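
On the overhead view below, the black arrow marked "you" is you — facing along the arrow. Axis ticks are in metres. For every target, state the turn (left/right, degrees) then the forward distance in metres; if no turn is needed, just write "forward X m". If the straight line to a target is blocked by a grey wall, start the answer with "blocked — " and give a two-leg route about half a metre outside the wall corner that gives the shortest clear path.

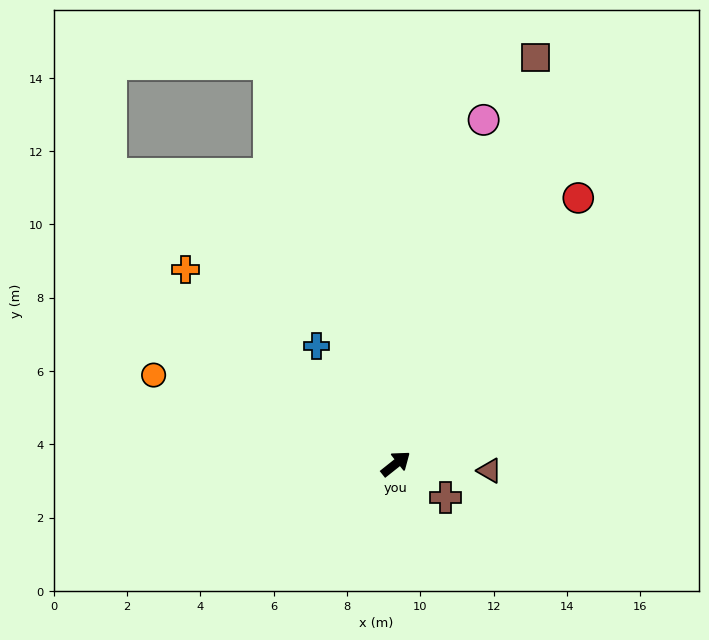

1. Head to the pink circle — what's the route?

turn left 37°, forward 9.7 m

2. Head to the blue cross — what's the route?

turn left 85°, forward 3.9 m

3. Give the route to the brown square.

turn left 33°, forward 11.7 m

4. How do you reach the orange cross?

turn left 99°, forward 7.8 m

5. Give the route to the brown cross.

turn right 73°, forward 1.6 m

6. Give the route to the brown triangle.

turn right 43°, forward 2.6 m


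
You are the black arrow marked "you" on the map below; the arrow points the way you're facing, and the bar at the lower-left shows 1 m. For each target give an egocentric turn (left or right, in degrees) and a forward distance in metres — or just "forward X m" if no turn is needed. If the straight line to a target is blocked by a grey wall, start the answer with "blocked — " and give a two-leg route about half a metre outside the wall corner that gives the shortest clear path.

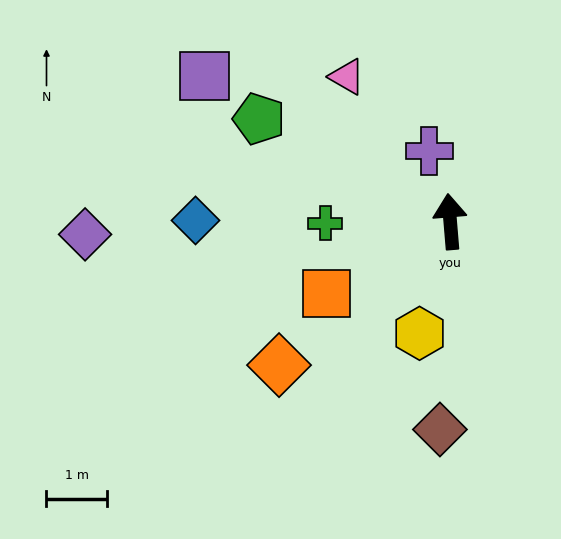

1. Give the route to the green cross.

turn left 86°, forward 2.1 m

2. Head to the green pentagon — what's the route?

turn left 57°, forward 3.6 m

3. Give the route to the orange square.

turn left 115°, forward 2.4 m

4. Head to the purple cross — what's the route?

turn left 12°, forward 1.2 m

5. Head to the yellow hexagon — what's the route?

turn left 160°, forward 1.9 m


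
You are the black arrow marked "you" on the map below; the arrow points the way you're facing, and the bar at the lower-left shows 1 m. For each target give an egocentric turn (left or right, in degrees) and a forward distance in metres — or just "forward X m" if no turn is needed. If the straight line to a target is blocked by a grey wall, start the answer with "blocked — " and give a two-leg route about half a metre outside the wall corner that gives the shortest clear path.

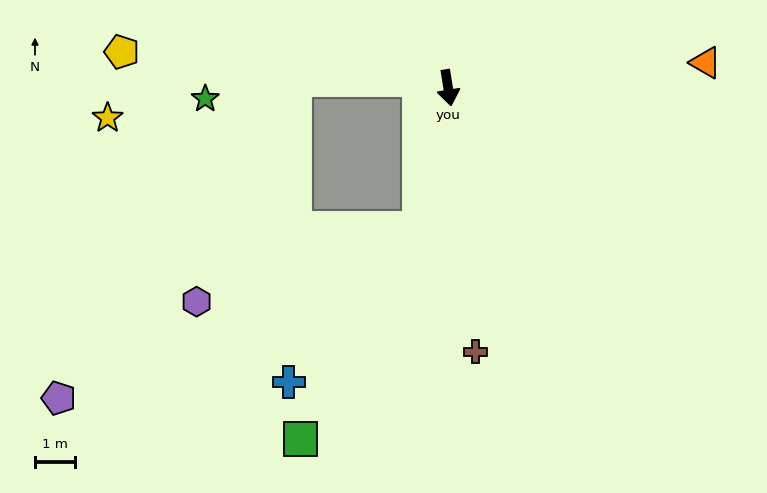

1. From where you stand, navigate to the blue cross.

blocked — turn right 21°, forward 3.6 m, then turn right 28°, forward 5.0 m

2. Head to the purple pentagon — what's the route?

blocked — turn right 21°, forward 3.6 m, then turn right 53°, forward 9.9 m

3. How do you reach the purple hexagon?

blocked — turn right 21°, forward 3.6 m, then turn right 60°, forward 5.8 m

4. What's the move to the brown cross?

turn right 3°, forward 6.6 m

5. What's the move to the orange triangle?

turn left 86°, forward 6.4 m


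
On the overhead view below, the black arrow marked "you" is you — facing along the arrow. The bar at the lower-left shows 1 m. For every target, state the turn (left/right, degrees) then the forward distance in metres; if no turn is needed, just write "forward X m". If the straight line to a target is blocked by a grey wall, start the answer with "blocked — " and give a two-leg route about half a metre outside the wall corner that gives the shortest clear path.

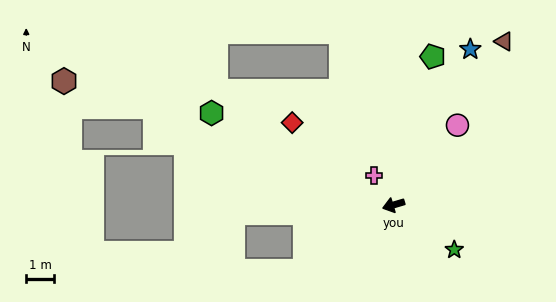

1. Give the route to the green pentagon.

turn right 121°, forward 5.5 m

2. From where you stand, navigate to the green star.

turn left 127°, forward 2.7 m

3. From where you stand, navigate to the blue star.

turn right 133°, forward 6.2 m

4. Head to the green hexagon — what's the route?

turn right 43°, forward 7.3 m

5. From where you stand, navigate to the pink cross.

turn right 73°, forward 1.3 m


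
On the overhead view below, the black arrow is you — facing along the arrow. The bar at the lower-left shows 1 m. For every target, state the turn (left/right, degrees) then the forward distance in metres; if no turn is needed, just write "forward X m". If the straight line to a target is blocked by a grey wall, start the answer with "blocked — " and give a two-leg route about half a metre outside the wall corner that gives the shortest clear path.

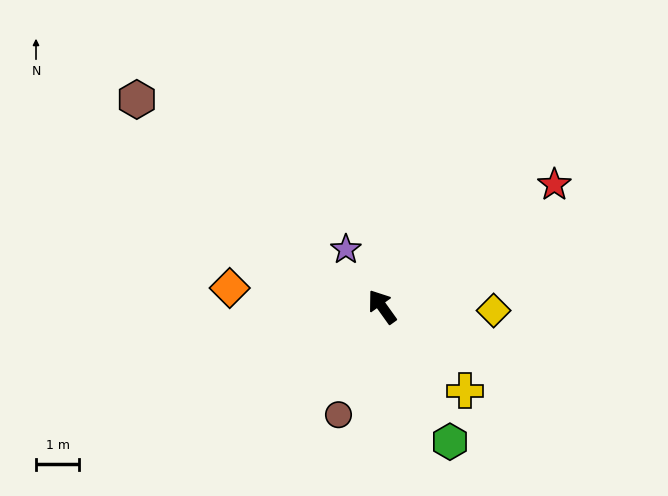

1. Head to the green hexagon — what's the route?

turn left 171°, forward 3.5 m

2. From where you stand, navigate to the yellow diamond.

turn right 128°, forward 2.6 m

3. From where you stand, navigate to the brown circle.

turn left 122°, forward 2.7 m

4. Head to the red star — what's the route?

turn right 90°, forward 4.9 m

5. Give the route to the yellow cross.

turn right 171°, forward 2.7 m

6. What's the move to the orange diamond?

turn left 47°, forward 3.5 m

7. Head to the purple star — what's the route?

turn right 3°, forward 1.6 m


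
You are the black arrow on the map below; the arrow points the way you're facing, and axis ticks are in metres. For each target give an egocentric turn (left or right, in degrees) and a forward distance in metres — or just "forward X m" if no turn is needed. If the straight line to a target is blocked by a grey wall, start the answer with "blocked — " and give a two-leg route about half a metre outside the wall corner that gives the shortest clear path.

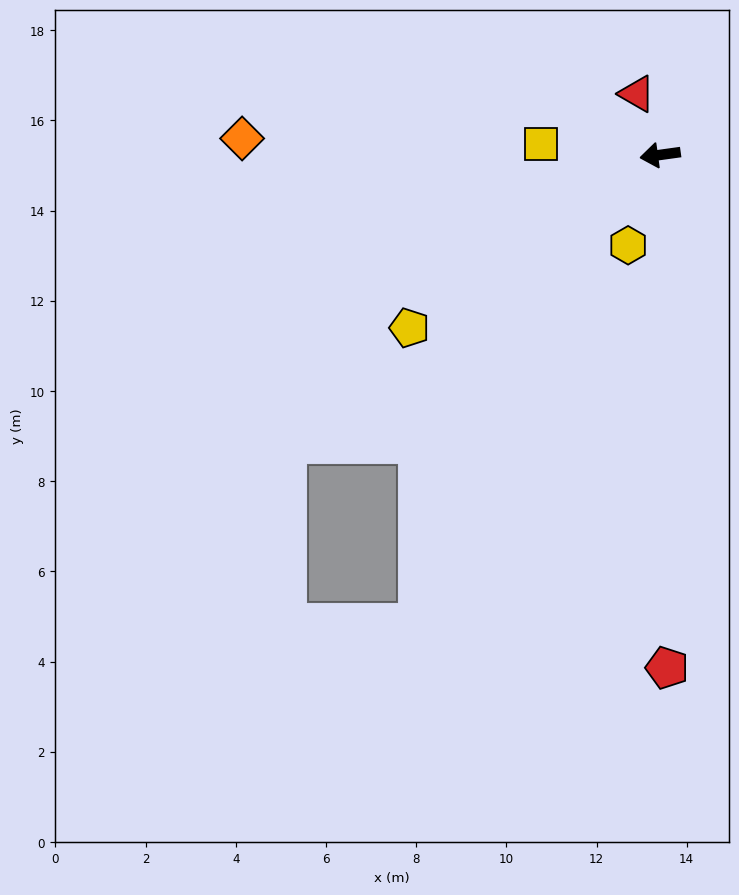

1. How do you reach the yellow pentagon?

turn left 27°, forward 6.8 m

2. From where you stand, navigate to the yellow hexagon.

turn left 63°, forward 2.1 m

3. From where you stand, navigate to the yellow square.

turn right 13°, forward 2.7 m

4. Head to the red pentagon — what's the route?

turn left 83°, forward 11.4 m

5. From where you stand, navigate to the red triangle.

turn right 77°, forward 1.4 m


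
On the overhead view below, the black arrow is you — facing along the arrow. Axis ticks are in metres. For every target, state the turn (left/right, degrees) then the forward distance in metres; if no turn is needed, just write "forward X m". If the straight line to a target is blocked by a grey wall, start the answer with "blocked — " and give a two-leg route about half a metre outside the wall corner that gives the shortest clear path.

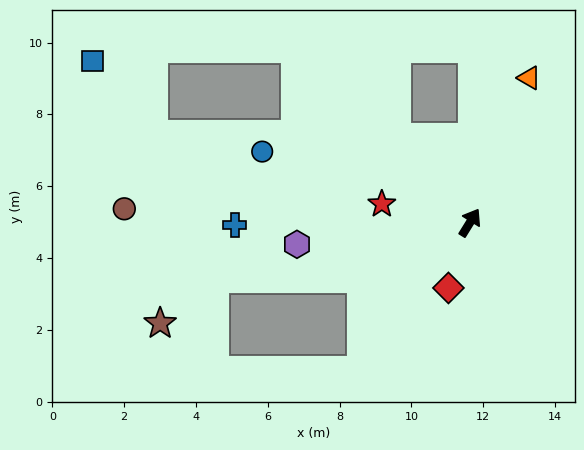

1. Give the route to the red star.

turn left 110°, forward 2.5 m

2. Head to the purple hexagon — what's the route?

turn left 129°, forward 4.9 m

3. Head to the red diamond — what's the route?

turn right 166°, forward 1.9 m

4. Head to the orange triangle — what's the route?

turn left 10°, forward 4.4 m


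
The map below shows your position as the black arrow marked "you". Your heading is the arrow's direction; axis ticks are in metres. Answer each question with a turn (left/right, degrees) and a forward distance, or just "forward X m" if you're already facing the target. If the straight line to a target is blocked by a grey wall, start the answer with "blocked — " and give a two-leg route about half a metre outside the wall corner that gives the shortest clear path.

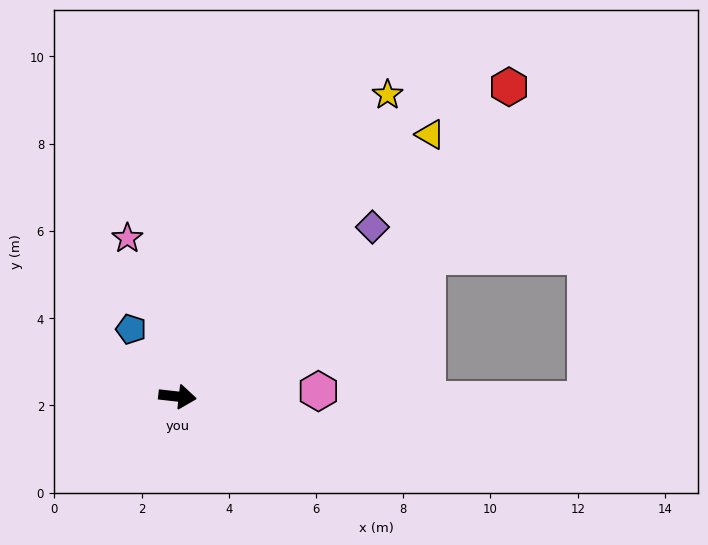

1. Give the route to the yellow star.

turn left 62°, forward 8.4 m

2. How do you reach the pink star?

turn left 114°, forward 3.8 m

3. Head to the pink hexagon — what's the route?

turn left 9°, forward 3.2 m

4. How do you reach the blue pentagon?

turn left 131°, forward 1.9 m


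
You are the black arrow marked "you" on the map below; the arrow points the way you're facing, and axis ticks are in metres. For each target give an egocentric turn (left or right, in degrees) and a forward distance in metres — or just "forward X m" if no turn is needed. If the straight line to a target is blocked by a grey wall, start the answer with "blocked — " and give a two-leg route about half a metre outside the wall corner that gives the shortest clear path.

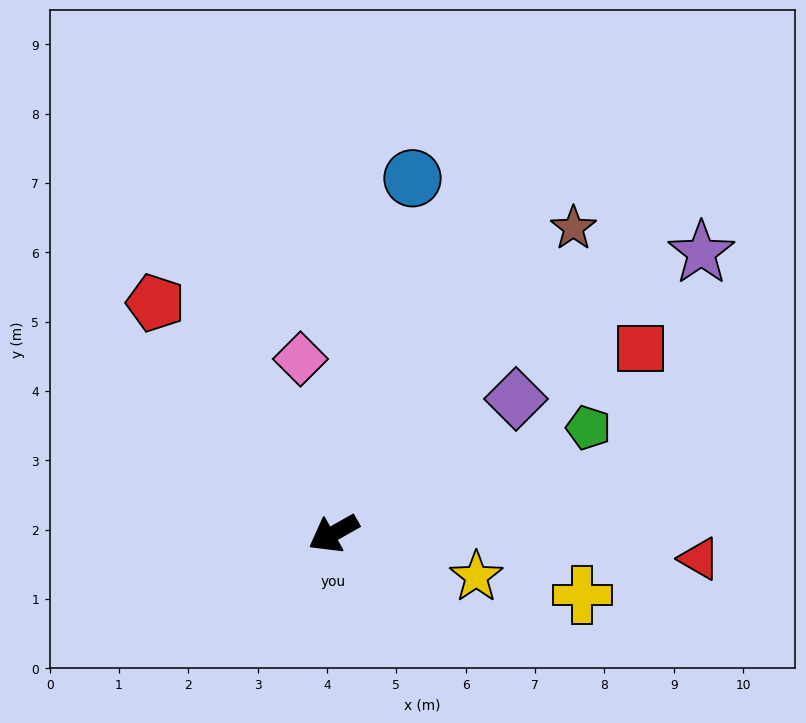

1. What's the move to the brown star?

turn right 158°, forward 5.6 m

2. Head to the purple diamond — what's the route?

turn right 173°, forward 3.3 m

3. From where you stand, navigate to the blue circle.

turn right 132°, forward 5.2 m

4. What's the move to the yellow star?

turn left 134°, forward 2.2 m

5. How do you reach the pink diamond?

turn right 109°, forward 2.6 m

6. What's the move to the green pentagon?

turn left 173°, forward 4.0 m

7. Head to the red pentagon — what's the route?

turn right 82°, forward 4.2 m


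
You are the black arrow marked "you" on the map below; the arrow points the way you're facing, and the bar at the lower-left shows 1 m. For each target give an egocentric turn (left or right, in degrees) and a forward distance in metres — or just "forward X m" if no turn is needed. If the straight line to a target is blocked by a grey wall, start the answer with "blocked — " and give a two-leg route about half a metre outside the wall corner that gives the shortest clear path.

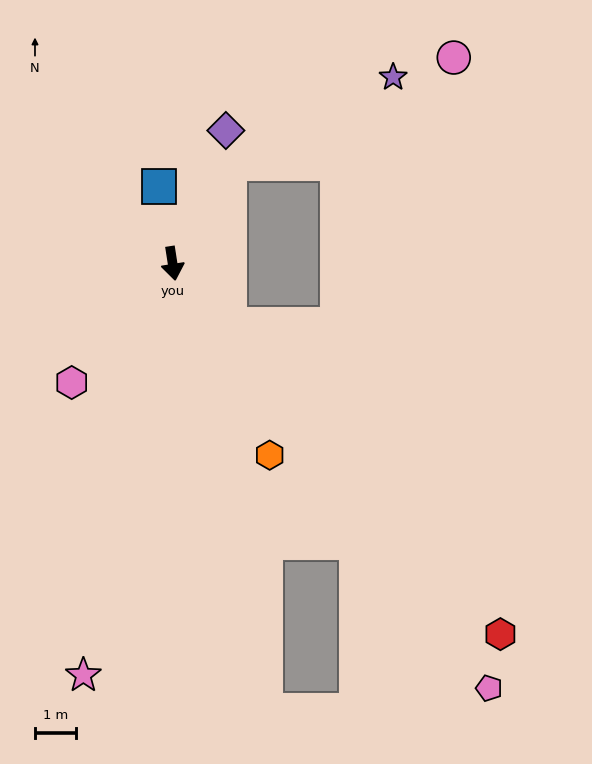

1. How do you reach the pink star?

turn right 21°, forward 10.3 m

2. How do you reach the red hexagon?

turn left 33°, forward 12.1 m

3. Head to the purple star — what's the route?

blocked — turn left 141°, forward 2.8 m, then turn right 32°, forward 4.5 m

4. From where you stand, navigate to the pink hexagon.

turn right 49°, forward 3.8 m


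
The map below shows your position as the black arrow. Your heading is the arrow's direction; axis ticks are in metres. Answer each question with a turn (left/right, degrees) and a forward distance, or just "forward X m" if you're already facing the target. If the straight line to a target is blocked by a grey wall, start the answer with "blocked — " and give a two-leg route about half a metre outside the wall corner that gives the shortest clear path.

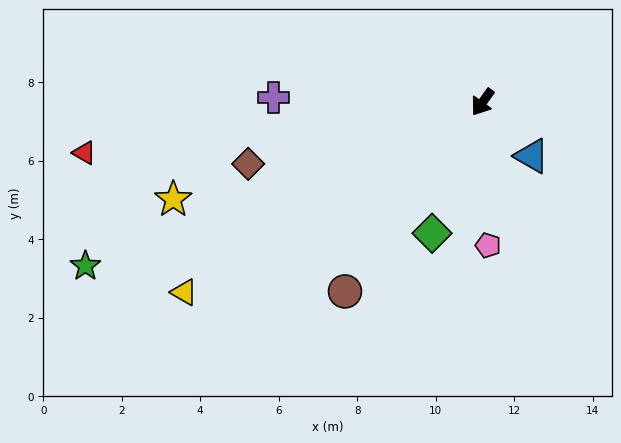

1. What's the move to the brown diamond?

turn right 40°, forward 6.2 m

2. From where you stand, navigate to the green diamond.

turn left 14°, forward 3.6 m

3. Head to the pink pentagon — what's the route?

turn left 38°, forward 3.7 m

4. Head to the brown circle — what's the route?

forward 6.0 m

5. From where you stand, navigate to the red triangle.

turn right 47°, forward 10.2 m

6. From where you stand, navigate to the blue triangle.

turn left 78°, forward 1.9 m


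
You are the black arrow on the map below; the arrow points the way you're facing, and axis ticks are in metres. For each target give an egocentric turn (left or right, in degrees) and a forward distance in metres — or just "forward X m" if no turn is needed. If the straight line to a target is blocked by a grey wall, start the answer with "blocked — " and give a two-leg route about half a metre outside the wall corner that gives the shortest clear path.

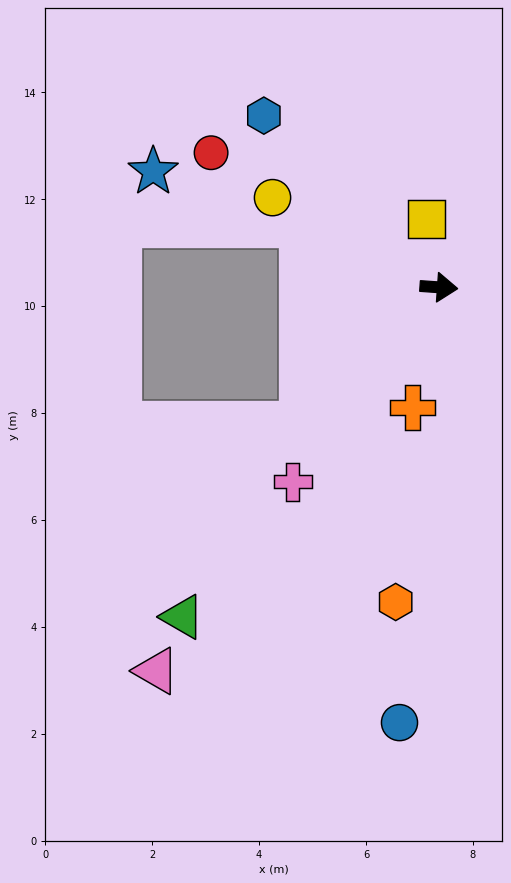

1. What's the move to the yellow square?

turn left 104°, forward 1.3 m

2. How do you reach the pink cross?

turn right 123°, forward 4.5 m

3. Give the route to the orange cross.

turn right 99°, forward 2.3 m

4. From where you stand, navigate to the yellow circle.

turn left 156°, forward 3.5 m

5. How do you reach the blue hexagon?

turn left 140°, forward 4.6 m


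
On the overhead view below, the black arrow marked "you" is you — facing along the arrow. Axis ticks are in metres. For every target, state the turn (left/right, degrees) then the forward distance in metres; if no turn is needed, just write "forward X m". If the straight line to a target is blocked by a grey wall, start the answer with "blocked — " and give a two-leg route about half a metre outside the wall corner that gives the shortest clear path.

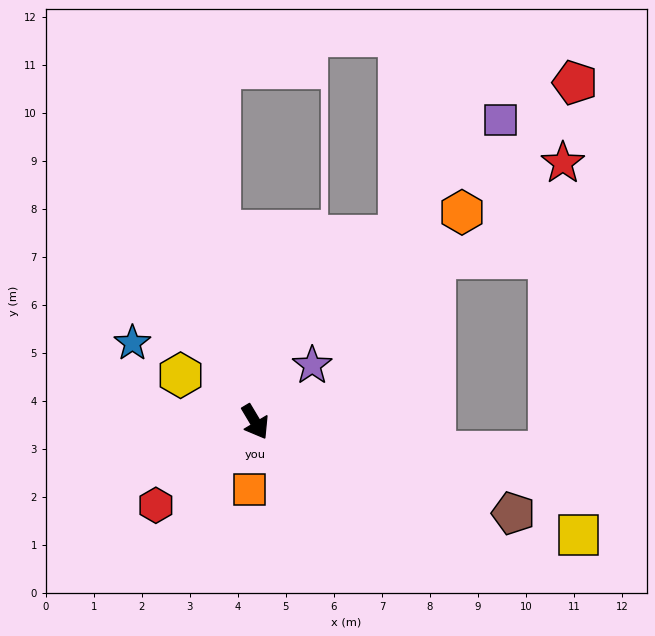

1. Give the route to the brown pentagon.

turn left 40°, forward 5.7 m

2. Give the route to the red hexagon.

turn right 81°, forward 2.7 m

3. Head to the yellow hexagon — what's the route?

turn right 153°, forward 1.8 m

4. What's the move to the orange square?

turn right 36°, forward 1.4 m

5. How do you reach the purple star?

turn left 104°, forward 1.7 m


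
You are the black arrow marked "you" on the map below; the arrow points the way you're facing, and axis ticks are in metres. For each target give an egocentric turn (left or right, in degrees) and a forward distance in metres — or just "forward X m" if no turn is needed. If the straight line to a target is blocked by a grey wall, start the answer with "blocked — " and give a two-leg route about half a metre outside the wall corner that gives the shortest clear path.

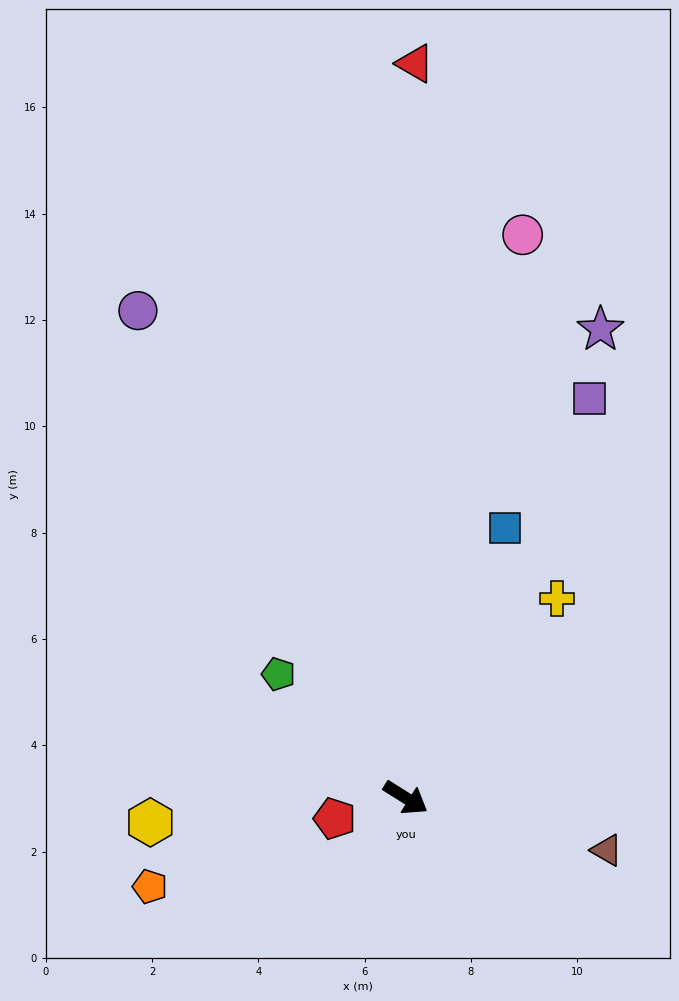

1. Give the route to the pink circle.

turn left 110°, forward 10.8 m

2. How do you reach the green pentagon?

turn left 168°, forward 3.3 m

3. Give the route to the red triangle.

turn left 121°, forward 13.8 m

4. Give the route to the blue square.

turn left 102°, forward 5.4 m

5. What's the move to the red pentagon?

turn right 132°, forward 1.4 m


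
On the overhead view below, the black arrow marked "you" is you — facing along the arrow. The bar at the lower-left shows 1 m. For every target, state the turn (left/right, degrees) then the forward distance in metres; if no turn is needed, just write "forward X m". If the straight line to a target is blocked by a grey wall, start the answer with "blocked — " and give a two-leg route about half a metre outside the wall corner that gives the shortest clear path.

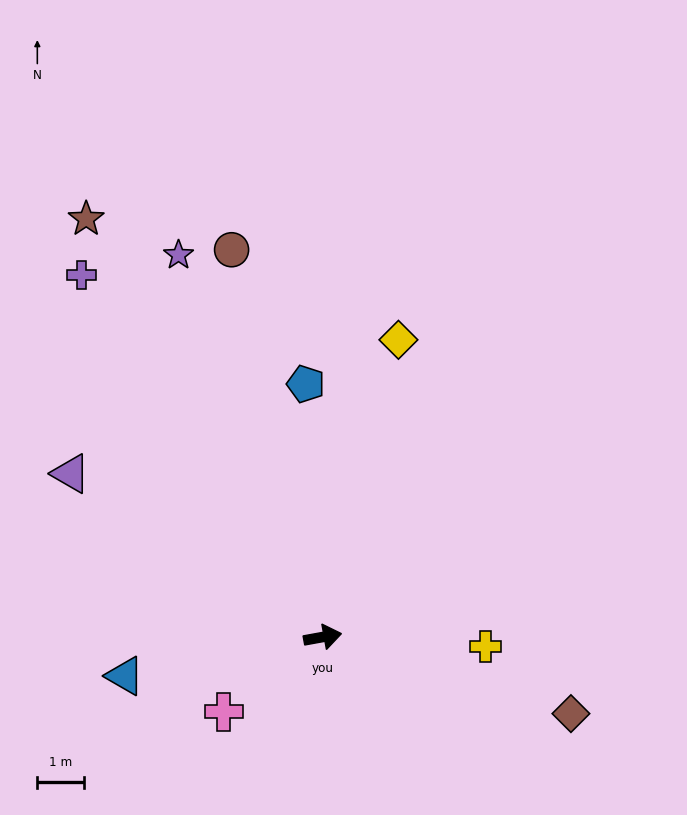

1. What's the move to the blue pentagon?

turn left 84°, forward 5.5 m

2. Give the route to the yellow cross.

turn right 14°, forward 3.5 m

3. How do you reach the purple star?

turn left 100°, forward 8.8 m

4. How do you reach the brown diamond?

turn right 27°, forward 5.6 m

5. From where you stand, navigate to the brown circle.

turn left 93°, forward 8.6 m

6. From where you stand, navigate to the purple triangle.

turn left 137°, forward 6.5 m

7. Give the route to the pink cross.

turn right 153°, forward 2.7 m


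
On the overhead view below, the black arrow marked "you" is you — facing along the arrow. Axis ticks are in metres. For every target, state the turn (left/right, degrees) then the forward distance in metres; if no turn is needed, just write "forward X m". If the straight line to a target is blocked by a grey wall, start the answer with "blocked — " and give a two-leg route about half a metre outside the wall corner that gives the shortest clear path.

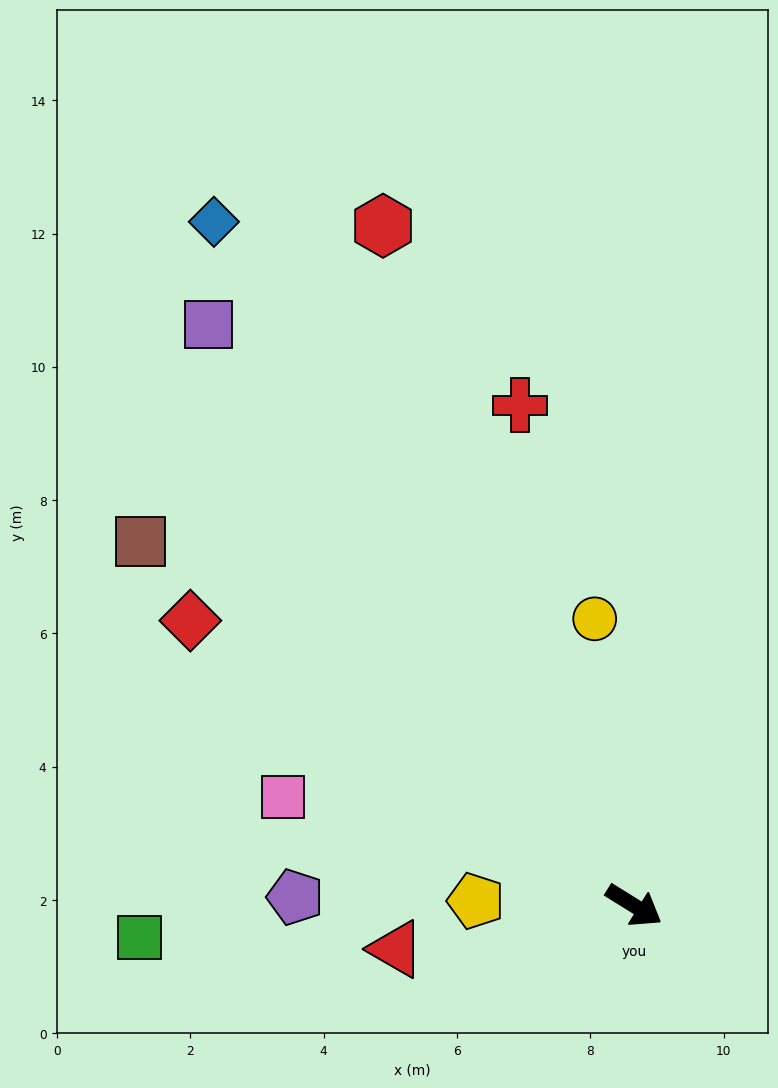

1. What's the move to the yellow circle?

turn left 130°, forward 4.3 m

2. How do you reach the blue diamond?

turn left 153°, forward 12.0 m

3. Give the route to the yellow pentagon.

turn right 150°, forward 2.4 m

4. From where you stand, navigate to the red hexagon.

turn left 142°, forward 10.9 m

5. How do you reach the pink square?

turn right 165°, forward 5.5 m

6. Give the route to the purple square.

turn left 158°, forward 10.8 m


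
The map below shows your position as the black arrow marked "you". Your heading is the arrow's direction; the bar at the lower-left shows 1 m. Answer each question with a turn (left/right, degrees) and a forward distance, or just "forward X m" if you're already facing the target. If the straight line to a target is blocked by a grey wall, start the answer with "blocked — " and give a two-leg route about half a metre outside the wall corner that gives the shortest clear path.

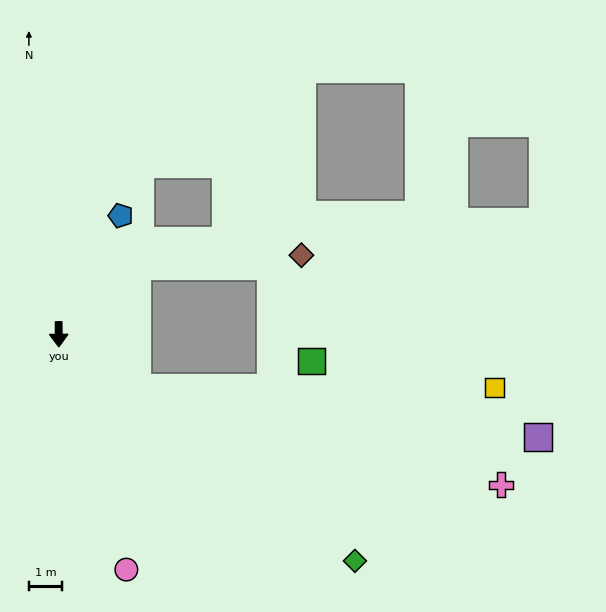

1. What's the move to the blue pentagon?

turn left 152°, forward 4.0 m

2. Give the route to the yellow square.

blocked — turn left 55°, forward 2.9 m, then turn left 35°, forward 10.8 m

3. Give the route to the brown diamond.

blocked — turn left 130°, forward 3.1 m, then turn right 37°, forward 5.0 m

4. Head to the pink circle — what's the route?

turn left 16°, forward 7.4 m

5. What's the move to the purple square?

blocked — turn left 55°, forward 2.9 m, then turn left 28°, forward 12.2 m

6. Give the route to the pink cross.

blocked — turn left 55°, forward 2.9 m, then turn left 20°, forward 11.3 m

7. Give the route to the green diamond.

turn left 52°, forward 11.2 m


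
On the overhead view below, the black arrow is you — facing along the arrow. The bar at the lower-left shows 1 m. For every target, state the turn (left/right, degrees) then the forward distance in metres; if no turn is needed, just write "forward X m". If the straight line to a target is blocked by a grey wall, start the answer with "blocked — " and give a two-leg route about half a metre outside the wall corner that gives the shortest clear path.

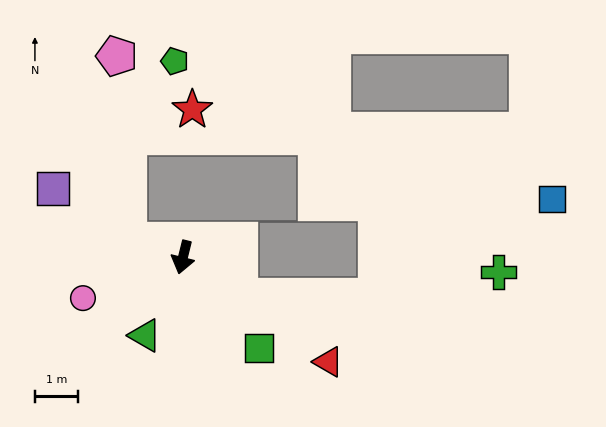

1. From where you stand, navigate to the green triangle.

turn right 12°, forward 2.0 m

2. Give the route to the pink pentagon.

blocked — turn right 93°, forward 1.3 m, then turn right 69°, forward 4.3 m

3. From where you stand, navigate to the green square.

turn left 54°, forward 2.7 m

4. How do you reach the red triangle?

turn left 68°, forward 4.1 m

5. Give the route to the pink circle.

turn right 54°, forward 2.5 m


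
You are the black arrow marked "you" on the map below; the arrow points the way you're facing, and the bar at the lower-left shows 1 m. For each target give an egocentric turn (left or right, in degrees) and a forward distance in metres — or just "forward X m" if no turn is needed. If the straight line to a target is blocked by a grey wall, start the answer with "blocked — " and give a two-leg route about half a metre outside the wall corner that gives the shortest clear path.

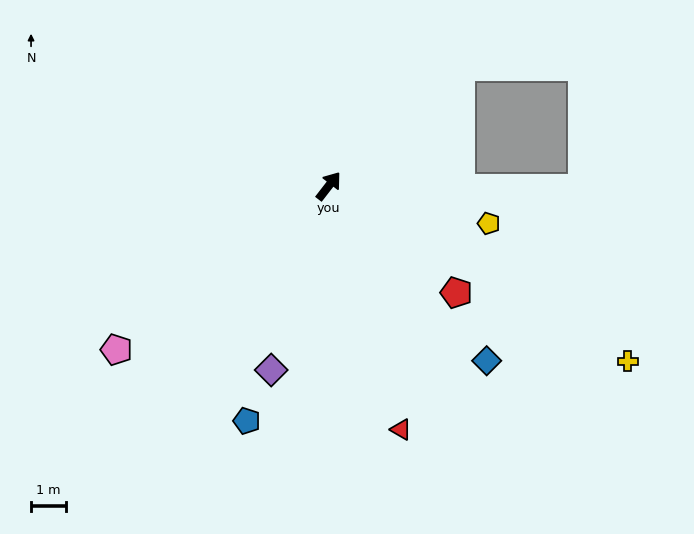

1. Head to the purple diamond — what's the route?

turn right 160°, forward 5.6 m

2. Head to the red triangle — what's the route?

turn right 126°, forward 7.3 m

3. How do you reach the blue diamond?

turn right 100°, forward 6.8 m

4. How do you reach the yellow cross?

turn right 83°, forward 10.0 m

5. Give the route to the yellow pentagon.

turn right 65°, forward 4.7 m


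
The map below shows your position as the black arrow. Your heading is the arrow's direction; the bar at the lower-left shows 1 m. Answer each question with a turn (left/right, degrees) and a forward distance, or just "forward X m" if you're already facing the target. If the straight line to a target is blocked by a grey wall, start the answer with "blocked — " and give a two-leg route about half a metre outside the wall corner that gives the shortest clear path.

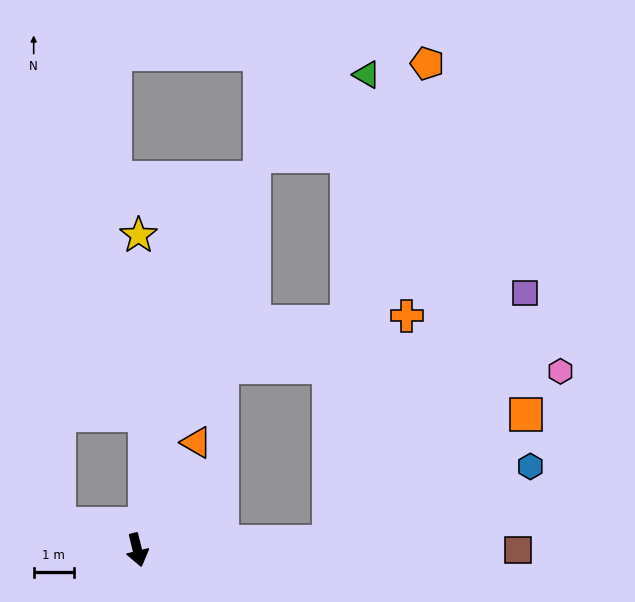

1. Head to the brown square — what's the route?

turn left 76°, forward 9.5 m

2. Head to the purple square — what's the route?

blocked — turn left 79°, forward 4.8 m, then turn left 49°, forward 7.9 m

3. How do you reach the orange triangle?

turn left 137°, forward 3.0 m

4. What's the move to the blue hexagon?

blocked — turn left 79°, forward 4.8 m, then turn left 18°, forward 5.3 m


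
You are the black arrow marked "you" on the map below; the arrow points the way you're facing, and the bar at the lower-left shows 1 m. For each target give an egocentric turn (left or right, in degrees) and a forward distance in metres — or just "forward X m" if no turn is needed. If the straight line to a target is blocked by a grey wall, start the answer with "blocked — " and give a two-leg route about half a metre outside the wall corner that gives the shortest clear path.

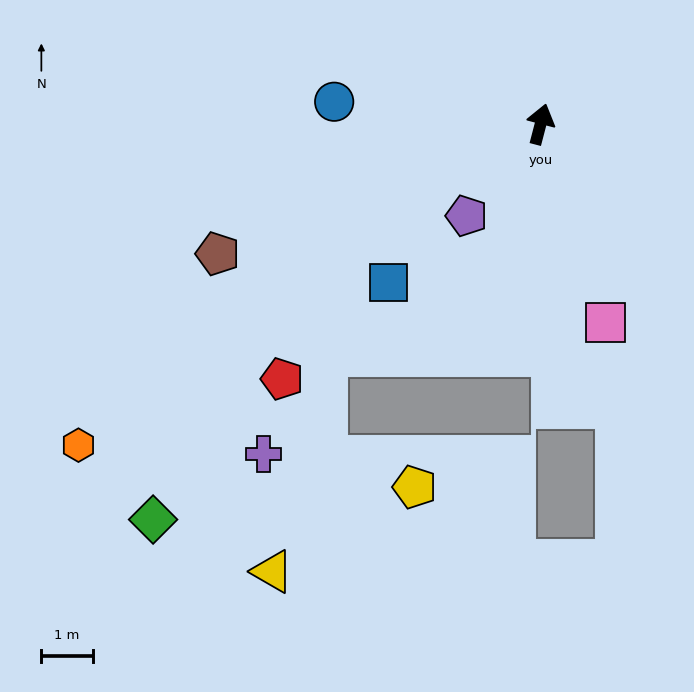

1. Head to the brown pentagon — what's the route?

turn left 126°, forward 6.8 m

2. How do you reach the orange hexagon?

turn left 139°, forward 11.0 m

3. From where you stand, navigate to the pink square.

turn right 147°, forward 4.1 m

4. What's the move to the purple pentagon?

turn left 156°, forward 2.3 m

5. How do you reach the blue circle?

turn left 98°, forward 4.0 m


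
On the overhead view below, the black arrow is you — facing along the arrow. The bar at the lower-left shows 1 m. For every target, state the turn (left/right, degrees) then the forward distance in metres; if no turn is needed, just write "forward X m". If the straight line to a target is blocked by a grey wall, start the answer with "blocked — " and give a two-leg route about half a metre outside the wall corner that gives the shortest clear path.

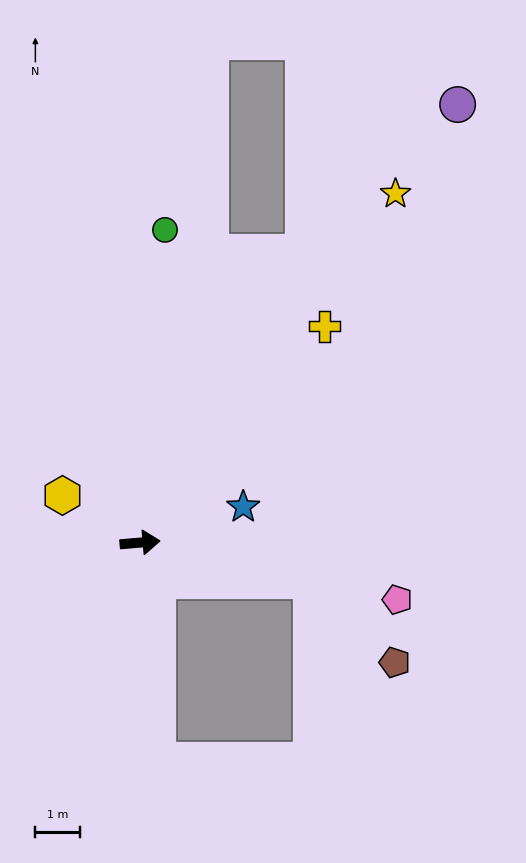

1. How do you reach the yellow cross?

turn left 45°, forward 6.4 m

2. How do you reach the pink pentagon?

turn right 17°, forward 6.0 m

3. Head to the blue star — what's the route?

turn left 14°, forward 2.5 m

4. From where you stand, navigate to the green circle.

turn left 81°, forward 7.1 m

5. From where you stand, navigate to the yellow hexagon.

turn left 144°, forward 2.1 m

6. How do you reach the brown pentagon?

blocked — turn right 17°, forward 4.0 m, then turn right 33°, forward 2.6 m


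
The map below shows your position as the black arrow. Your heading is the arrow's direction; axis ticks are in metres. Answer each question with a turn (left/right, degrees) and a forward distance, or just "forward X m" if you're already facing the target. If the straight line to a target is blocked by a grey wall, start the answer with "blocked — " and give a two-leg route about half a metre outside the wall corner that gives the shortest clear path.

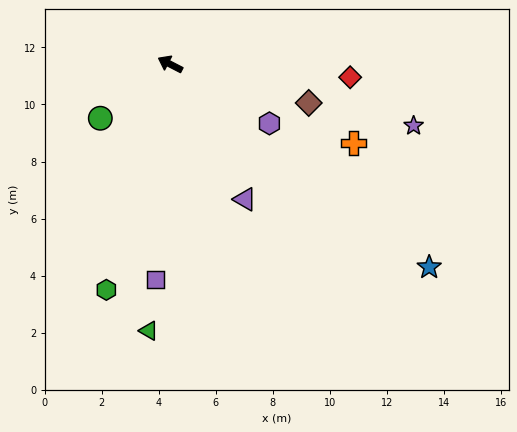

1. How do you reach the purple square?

turn left 113°, forward 7.6 m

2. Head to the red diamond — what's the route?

turn right 157°, forward 6.3 m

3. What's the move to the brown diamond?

turn right 168°, forward 5.0 m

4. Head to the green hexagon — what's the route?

turn left 102°, forward 8.2 m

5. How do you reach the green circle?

turn left 65°, forward 3.1 m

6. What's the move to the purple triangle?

turn left 146°, forward 5.4 m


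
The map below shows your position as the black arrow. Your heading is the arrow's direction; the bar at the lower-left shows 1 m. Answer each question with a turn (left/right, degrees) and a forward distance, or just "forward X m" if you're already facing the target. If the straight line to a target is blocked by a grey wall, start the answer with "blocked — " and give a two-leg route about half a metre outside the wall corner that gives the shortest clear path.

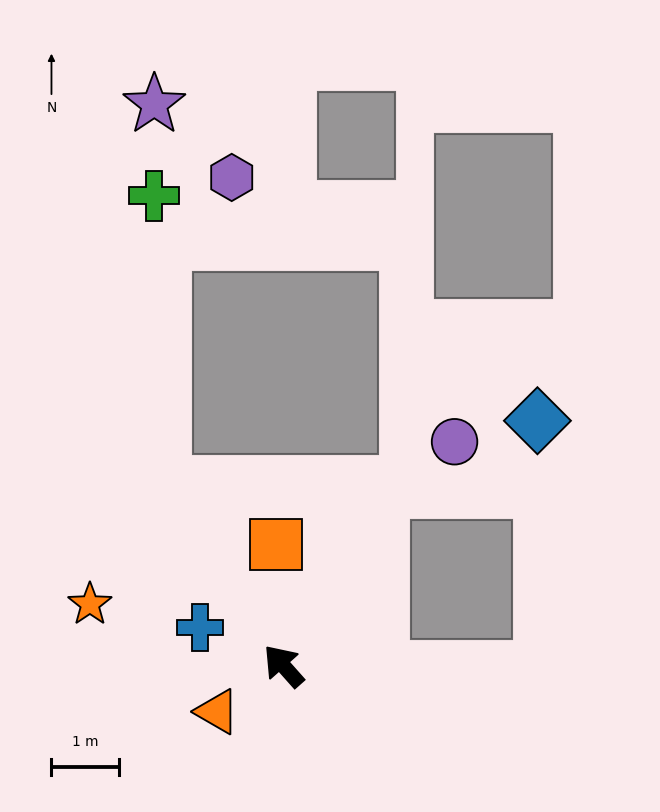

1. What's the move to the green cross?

blocked — turn right 8°, forward 3.2 m, then turn right 32°, forward 4.3 m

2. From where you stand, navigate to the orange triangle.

turn left 83°, forward 1.2 m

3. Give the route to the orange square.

turn right 38°, forward 1.8 m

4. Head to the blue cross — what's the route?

turn left 24°, forward 1.4 m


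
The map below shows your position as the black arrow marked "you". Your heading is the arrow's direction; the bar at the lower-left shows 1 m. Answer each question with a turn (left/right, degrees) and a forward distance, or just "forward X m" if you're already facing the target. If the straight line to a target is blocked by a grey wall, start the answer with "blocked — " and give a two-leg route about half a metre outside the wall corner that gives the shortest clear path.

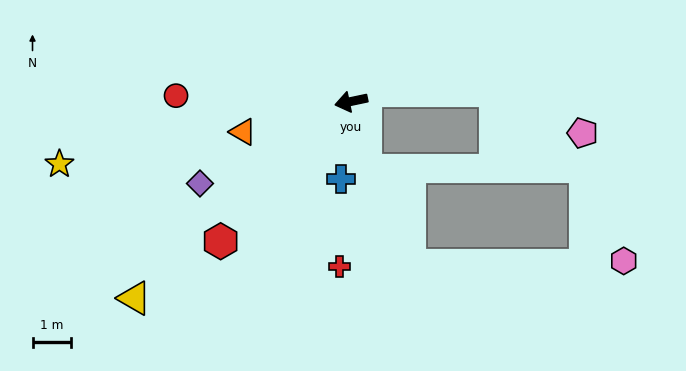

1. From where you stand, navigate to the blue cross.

turn left 71°, forward 2.1 m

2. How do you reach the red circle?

turn right 14°, forward 4.6 m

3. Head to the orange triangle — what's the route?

turn left 4°, forward 3.0 m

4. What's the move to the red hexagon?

turn left 35°, forward 5.0 m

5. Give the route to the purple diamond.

turn left 17°, forward 4.5 m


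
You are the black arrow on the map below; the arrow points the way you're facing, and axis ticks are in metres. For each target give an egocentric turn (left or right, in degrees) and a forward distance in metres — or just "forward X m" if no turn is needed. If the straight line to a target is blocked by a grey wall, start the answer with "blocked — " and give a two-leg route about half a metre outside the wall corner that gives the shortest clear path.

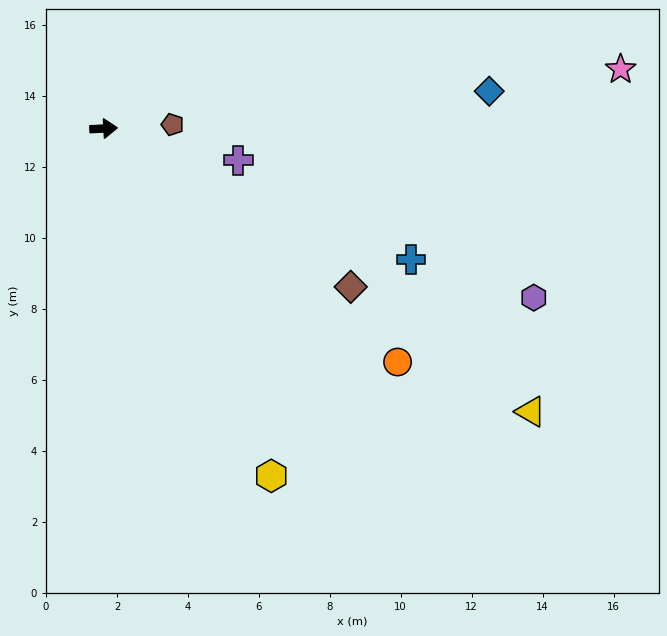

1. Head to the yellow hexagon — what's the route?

turn right 67°, forward 10.9 m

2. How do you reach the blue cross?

turn right 26°, forward 9.4 m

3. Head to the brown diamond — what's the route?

turn right 36°, forward 8.3 m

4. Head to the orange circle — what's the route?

turn right 41°, forward 10.6 m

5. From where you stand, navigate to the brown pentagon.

forward 1.9 m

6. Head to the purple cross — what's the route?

turn right 16°, forward 3.9 m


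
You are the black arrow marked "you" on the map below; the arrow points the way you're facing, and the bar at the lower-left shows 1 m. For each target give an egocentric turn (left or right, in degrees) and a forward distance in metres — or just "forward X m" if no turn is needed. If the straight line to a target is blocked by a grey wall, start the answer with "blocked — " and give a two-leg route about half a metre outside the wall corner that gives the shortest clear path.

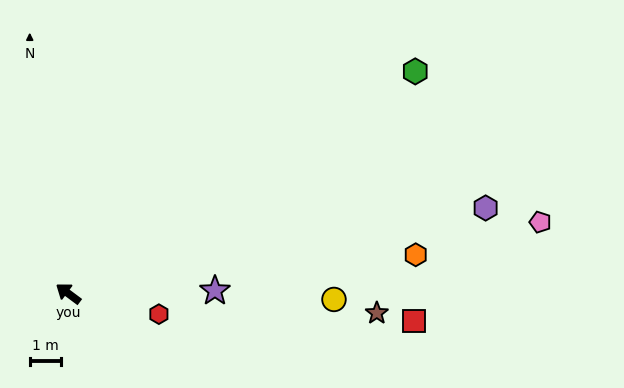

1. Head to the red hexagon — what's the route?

turn right 156°, forward 3.0 m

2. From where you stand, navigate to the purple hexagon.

turn right 132°, forward 13.7 m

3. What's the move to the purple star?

turn right 142°, forward 4.7 m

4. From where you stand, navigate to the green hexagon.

turn right 111°, forward 13.3 m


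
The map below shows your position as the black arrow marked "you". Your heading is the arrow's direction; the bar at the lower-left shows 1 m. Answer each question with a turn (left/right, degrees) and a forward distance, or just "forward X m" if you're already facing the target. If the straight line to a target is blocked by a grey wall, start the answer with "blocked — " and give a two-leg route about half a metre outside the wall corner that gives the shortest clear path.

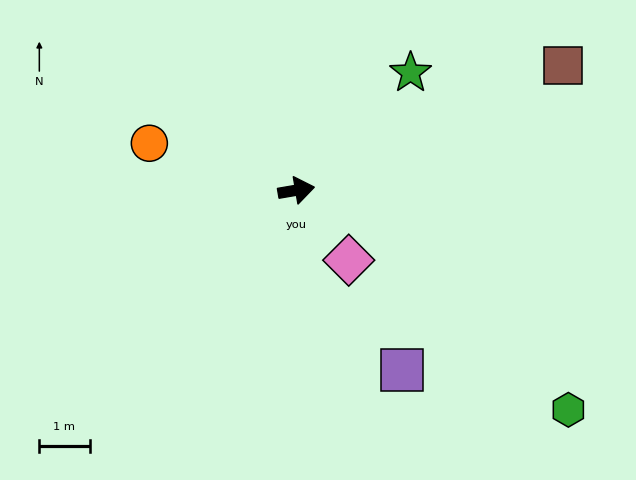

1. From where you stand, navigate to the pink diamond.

turn right 63°, forward 1.7 m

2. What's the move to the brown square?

turn left 15°, forward 5.9 m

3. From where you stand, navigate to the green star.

turn left 36°, forward 3.3 m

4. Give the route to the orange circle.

turn left 153°, forward 3.1 m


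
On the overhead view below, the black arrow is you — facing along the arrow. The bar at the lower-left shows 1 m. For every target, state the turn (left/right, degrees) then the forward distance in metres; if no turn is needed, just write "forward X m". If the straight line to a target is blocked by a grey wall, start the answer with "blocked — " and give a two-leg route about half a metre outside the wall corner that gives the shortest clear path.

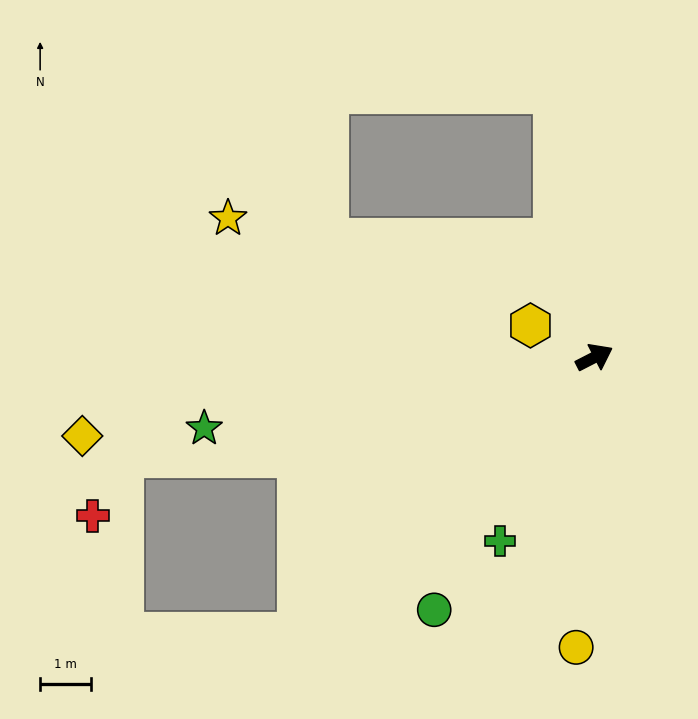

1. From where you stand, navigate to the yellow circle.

turn right 121°, forward 5.7 m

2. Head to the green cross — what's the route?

turn right 144°, forward 4.0 m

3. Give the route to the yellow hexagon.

turn left 126°, forward 1.4 m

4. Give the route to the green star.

turn left 163°, forward 7.8 m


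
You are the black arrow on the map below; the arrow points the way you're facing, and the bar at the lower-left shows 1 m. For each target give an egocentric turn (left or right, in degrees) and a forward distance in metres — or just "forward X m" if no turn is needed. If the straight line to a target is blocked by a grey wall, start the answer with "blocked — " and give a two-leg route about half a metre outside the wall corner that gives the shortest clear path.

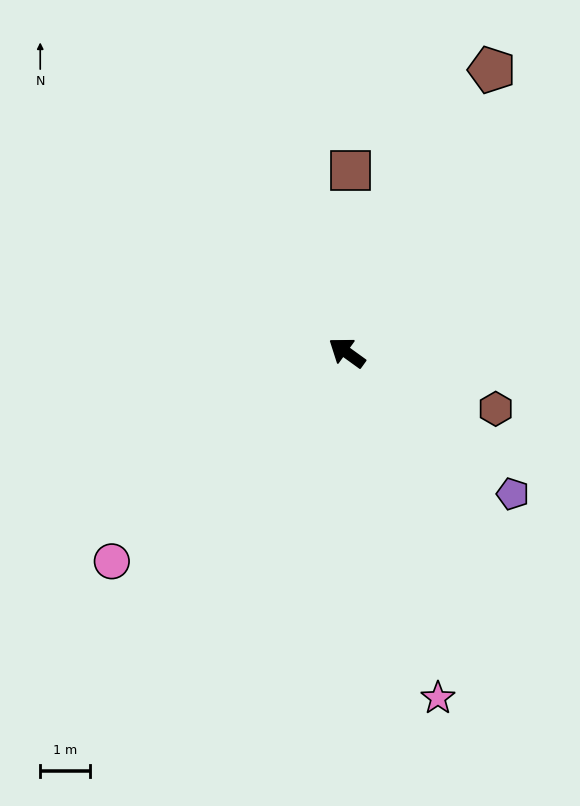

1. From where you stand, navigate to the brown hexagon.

turn right 165°, forward 3.2 m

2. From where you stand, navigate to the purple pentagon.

turn left 175°, forward 4.3 m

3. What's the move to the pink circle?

turn left 77°, forward 6.3 m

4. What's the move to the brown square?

turn right 55°, forward 3.6 m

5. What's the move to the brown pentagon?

turn right 81°, forward 6.3 m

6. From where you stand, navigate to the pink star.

turn left 141°, forward 7.1 m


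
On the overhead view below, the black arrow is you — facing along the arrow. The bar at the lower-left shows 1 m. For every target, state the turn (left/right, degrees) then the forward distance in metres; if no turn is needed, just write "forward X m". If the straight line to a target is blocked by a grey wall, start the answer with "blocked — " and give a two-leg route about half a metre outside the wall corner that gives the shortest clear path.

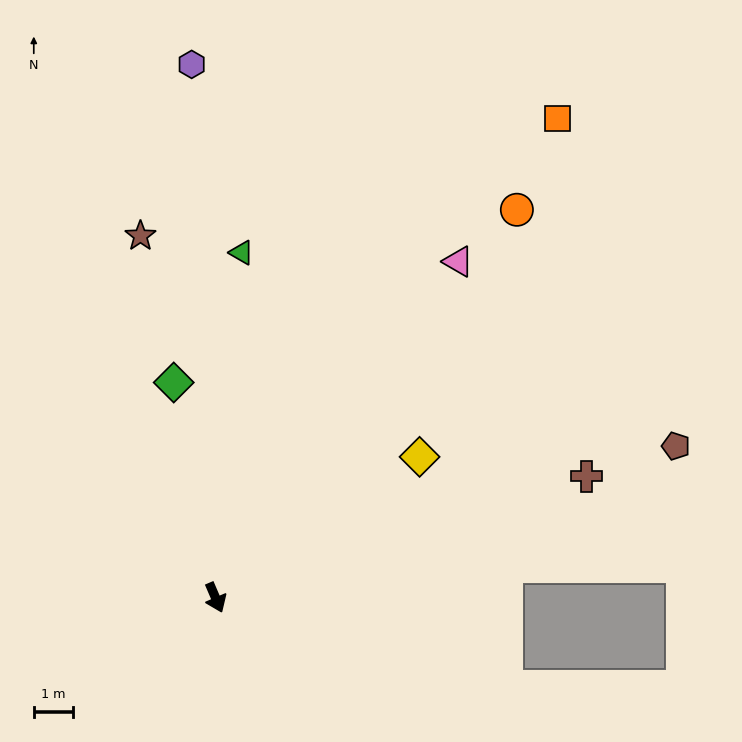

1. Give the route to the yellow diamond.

turn left 101°, forward 6.3 m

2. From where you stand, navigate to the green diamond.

turn left 168°, forward 5.6 m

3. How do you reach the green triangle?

turn left 152°, forward 8.8 m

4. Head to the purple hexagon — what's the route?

turn left 159°, forward 13.6 m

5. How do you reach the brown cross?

turn left 85°, forward 9.9 m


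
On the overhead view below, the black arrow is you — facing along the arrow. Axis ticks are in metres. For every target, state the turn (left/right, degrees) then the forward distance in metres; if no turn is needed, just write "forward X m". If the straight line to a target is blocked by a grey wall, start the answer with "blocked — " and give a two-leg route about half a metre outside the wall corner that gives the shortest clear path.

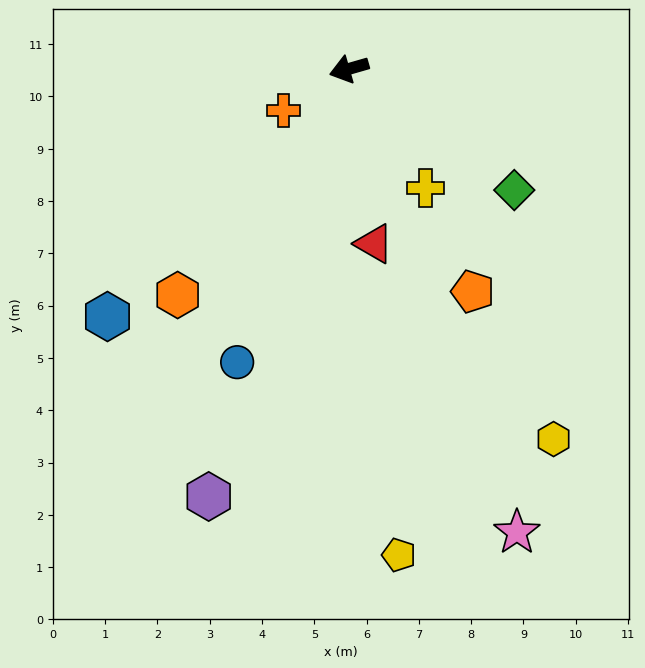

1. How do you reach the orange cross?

turn left 16°, forward 1.5 m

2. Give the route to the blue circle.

turn left 53°, forward 6.0 m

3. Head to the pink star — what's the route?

turn left 94°, forward 9.4 m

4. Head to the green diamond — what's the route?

turn left 128°, forward 3.9 m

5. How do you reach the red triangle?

turn left 82°, forward 3.4 m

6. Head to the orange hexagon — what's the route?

turn left 37°, forward 5.4 m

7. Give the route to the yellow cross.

turn left 107°, forward 2.7 m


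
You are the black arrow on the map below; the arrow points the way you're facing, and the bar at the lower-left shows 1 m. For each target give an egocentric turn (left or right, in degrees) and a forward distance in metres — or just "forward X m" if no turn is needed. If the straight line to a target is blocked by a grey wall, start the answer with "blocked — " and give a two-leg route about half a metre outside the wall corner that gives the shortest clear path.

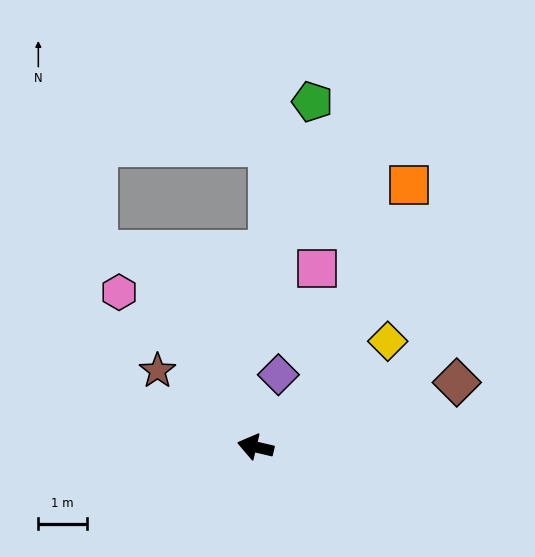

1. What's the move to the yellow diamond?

turn right 128°, forward 3.5 m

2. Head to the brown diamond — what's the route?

turn right 149°, forward 4.4 m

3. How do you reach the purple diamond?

turn right 94°, forward 1.6 m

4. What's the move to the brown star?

turn right 25°, forward 2.6 m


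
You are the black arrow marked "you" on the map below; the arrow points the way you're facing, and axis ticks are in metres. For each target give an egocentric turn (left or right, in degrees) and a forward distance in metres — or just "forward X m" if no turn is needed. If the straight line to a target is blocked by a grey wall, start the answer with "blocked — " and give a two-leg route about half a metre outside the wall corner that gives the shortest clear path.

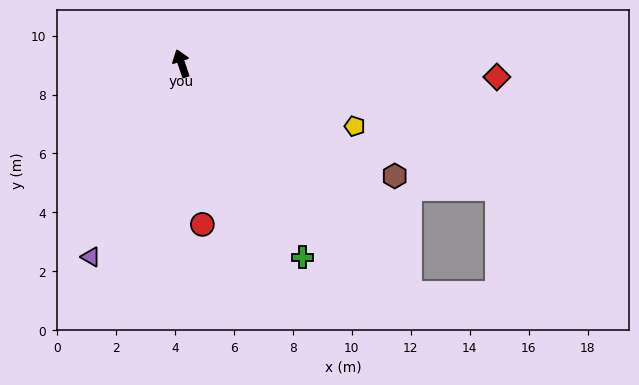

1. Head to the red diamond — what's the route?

turn right 111°, forward 10.7 m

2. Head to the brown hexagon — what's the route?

turn right 137°, forward 8.2 m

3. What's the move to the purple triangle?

turn left 136°, forward 7.2 m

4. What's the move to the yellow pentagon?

turn right 129°, forward 6.3 m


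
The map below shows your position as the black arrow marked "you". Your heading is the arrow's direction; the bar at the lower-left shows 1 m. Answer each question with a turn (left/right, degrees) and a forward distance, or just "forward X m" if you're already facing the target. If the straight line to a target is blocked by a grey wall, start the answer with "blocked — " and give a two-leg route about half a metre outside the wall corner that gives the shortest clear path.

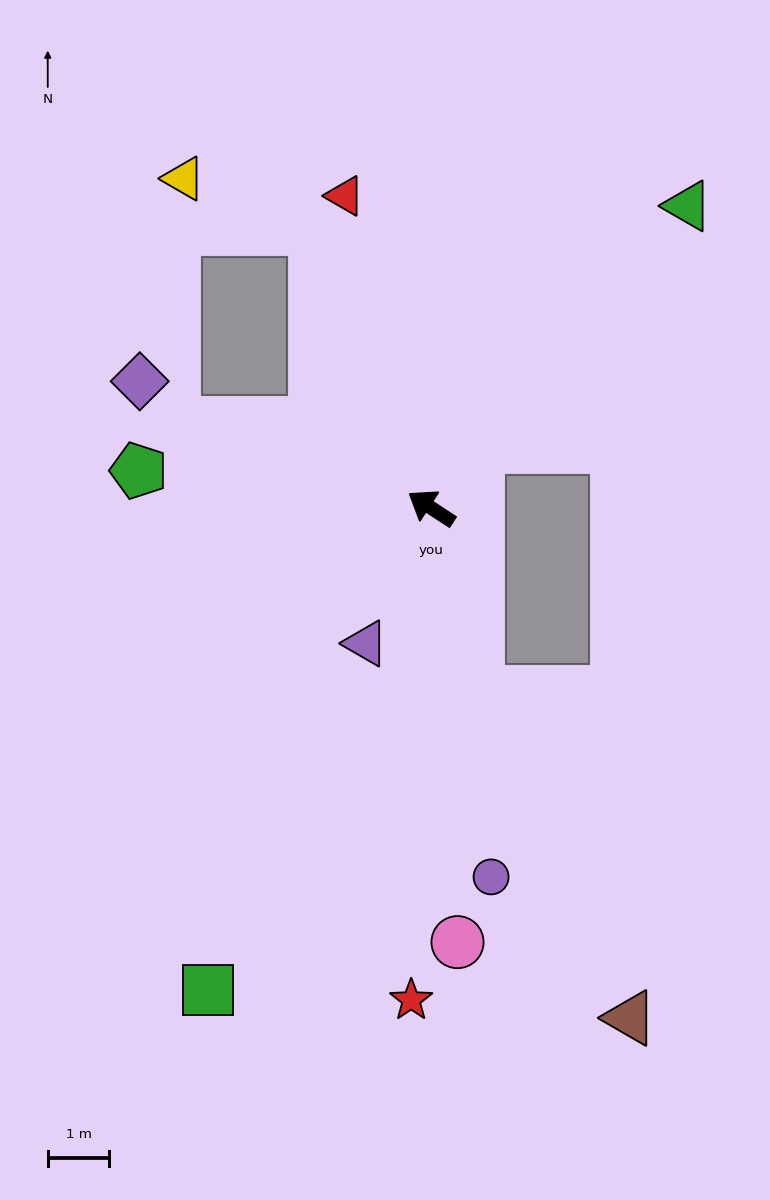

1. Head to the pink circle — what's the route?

turn left 127°, forward 7.1 m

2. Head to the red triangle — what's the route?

turn right 41°, forward 5.3 m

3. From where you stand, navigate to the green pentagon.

turn left 26°, forward 4.8 m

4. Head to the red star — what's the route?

turn left 121°, forward 8.0 m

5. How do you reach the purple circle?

turn left 132°, forward 6.1 m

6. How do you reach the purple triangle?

turn left 97°, forward 2.4 m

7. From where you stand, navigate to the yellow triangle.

blocked — turn right 34°, forward 4.9 m, then turn left 46°, forward 2.3 m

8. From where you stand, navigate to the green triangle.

turn right 97°, forward 6.4 m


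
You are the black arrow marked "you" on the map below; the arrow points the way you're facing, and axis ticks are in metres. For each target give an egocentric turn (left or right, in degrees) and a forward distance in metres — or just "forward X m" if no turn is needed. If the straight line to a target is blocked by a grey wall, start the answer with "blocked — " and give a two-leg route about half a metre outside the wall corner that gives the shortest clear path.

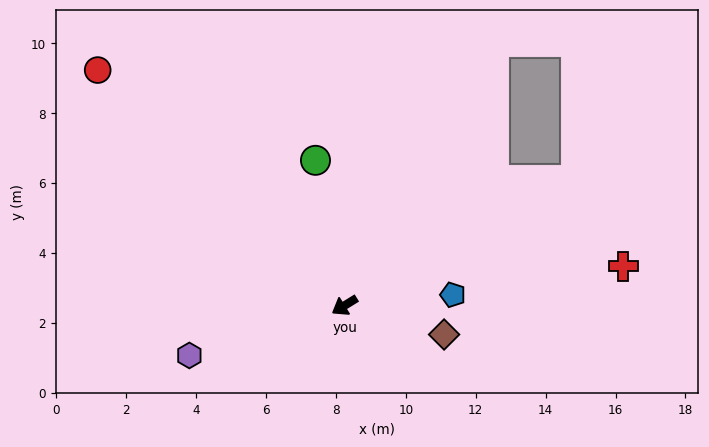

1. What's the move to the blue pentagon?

turn left 154°, forward 3.1 m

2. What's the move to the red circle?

turn right 75°, forward 9.8 m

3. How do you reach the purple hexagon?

turn right 14°, forward 4.7 m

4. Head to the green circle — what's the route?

turn right 110°, forward 4.2 m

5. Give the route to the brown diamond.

turn left 132°, forward 3.0 m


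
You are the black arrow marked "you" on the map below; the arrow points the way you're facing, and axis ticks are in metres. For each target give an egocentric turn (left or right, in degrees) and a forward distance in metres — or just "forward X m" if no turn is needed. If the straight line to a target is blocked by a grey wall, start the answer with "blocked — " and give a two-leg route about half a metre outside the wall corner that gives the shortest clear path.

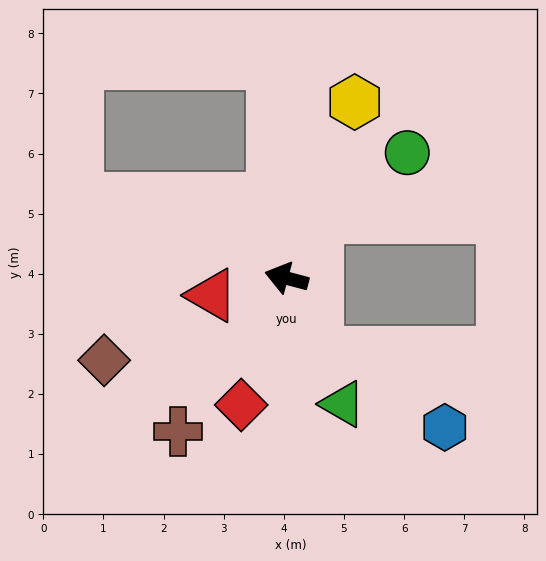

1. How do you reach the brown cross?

turn left 70°, forward 3.1 m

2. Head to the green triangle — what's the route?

turn left 129°, forward 2.3 m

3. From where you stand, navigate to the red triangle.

turn left 28°, forward 1.3 m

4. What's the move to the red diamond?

turn left 85°, forward 2.2 m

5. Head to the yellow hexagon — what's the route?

turn right 96°, forward 3.1 m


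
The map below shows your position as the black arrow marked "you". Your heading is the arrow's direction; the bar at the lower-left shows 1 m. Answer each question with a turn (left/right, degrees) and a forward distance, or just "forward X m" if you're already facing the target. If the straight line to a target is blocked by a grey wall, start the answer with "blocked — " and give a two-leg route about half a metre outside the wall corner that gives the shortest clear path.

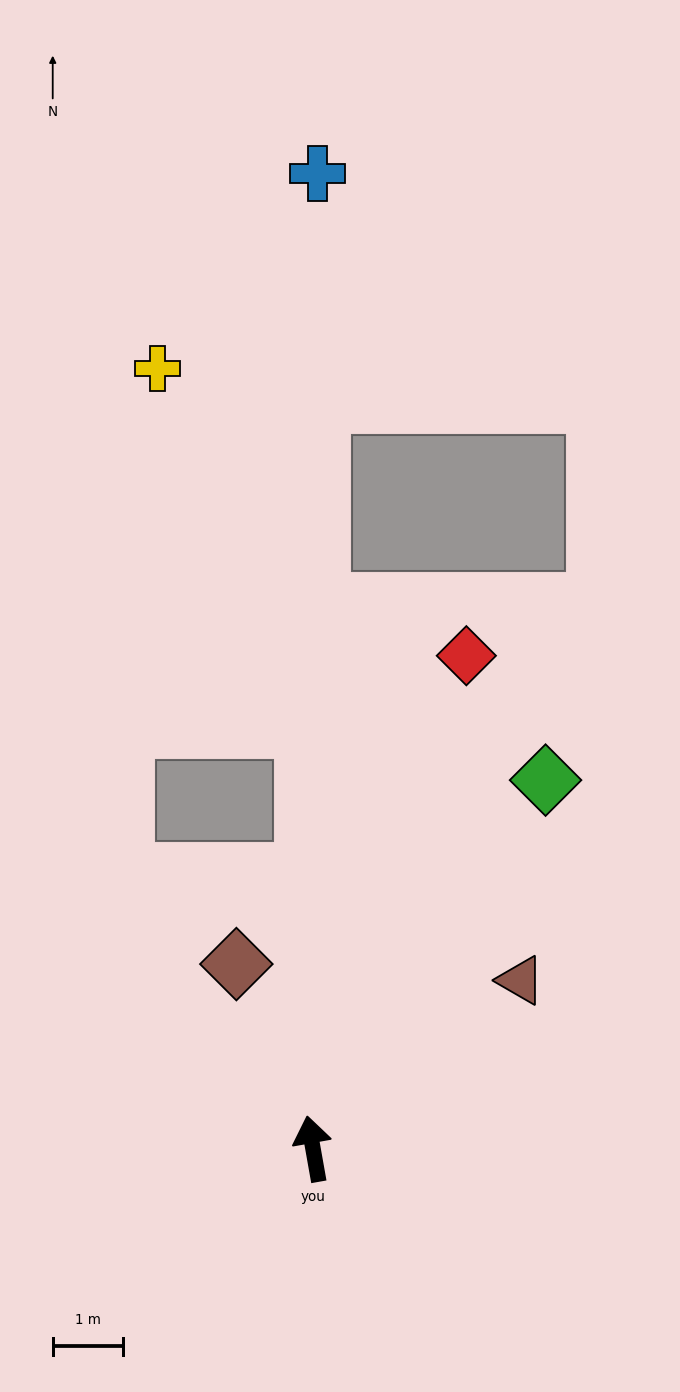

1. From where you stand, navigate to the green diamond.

turn right 42°, forward 6.2 m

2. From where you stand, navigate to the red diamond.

turn right 27°, forward 7.4 m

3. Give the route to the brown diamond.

turn left 12°, forward 2.9 m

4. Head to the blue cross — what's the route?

turn right 10°, forward 14.0 m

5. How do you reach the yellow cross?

blocked — turn right 9°, forward 6.0 m, then turn left 21°, forward 5.6 m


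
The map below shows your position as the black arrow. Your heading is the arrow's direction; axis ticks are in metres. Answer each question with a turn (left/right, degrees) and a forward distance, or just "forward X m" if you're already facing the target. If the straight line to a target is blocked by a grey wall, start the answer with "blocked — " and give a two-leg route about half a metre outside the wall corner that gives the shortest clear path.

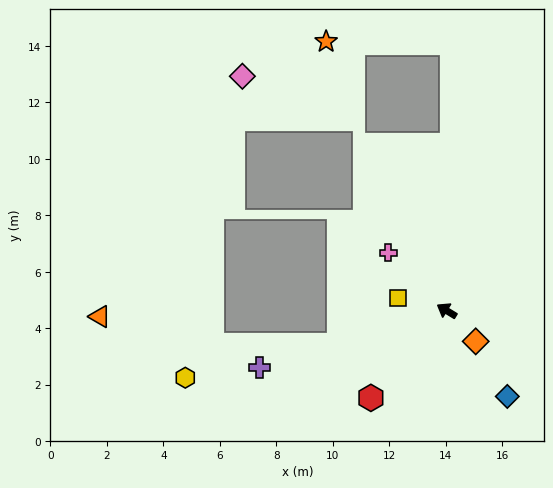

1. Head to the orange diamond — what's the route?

turn left 165°, forward 1.5 m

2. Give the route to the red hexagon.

turn left 80°, forward 4.1 m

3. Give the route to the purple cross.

turn left 48°, forward 6.9 m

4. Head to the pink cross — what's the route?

turn right 13°, forward 2.9 m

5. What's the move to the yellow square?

turn left 17°, forward 1.8 m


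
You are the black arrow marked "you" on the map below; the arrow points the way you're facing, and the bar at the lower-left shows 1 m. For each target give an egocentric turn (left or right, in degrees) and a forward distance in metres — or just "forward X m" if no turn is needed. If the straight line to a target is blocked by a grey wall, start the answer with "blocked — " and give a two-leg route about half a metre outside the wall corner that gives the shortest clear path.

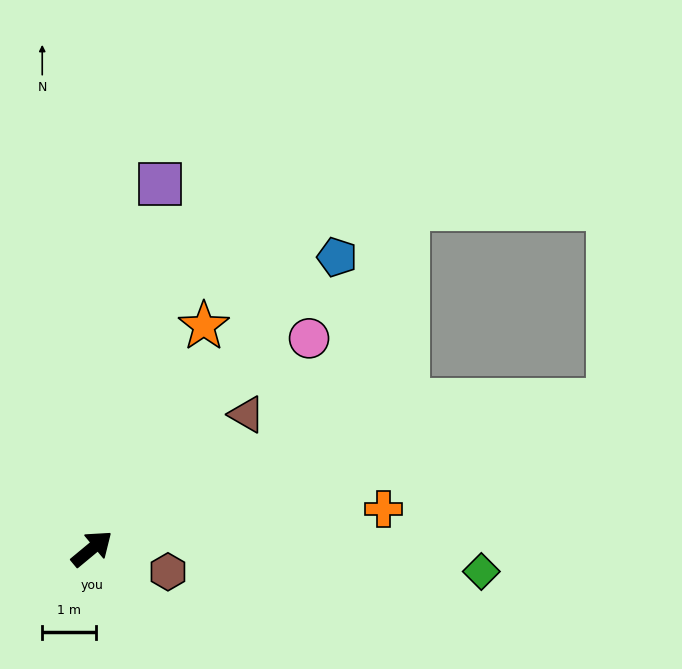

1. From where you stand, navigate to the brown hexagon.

turn right 57°, forward 1.5 m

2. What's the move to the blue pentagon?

turn left 10°, forward 7.1 m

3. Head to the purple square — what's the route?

turn left 40°, forward 6.9 m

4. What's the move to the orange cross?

turn right 32°, forward 5.5 m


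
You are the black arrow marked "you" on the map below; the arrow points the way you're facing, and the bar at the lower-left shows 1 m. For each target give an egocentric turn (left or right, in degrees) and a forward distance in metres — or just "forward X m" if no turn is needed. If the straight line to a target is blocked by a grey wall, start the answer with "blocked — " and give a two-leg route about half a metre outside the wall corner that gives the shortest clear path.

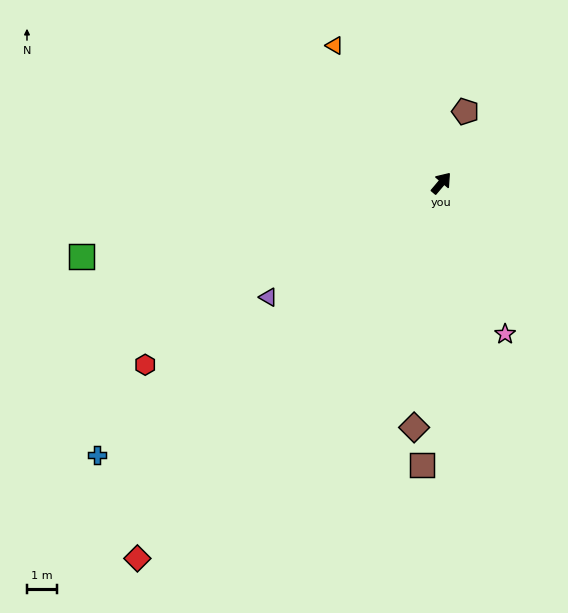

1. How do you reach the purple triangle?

turn left 164°, forward 6.9 m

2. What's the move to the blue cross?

turn left 169°, forward 14.6 m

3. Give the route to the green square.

turn left 142°, forward 12.2 m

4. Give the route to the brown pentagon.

turn left 22°, forward 2.5 m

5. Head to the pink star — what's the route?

turn right 117°, forward 5.5 m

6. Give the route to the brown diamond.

turn right 146°, forward 8.2 m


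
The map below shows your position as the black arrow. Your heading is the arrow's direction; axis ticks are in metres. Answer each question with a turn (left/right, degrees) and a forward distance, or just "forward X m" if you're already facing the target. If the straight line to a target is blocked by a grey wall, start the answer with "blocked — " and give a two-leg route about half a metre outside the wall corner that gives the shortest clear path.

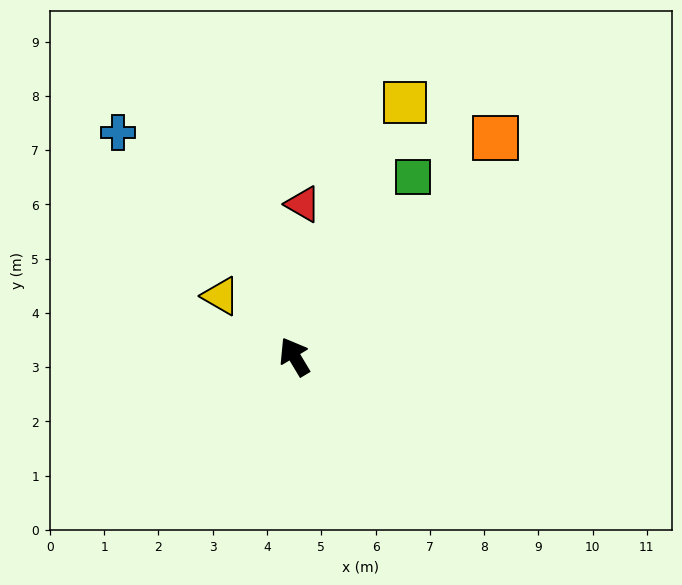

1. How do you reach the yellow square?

turn right 54°, forward 5.1 m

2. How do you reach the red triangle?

turn right 34°, forward 2.8 m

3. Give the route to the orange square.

turn right 74°, forward 5.5 m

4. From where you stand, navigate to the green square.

turn right 64°, forward 4.0 m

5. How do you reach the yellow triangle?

turn left 20°, forward 1.8 m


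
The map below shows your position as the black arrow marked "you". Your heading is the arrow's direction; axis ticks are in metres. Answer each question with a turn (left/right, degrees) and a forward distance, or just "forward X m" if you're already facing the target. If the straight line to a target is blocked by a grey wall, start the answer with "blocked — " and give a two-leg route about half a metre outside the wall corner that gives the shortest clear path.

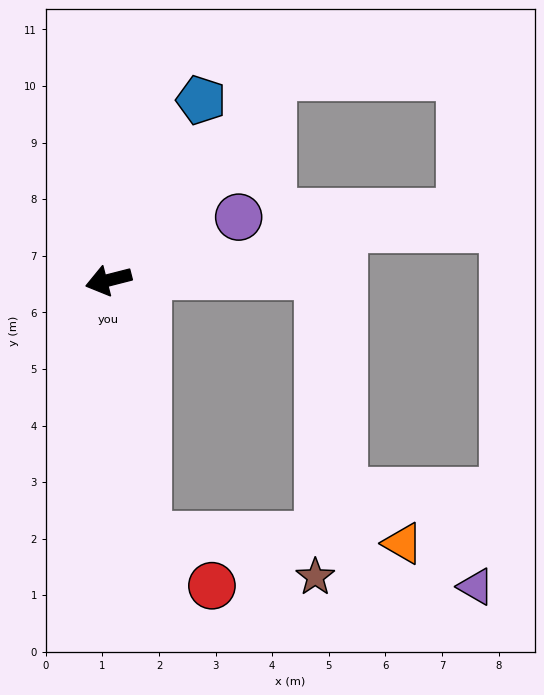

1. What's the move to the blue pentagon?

turn right 132°, forward 3.6 m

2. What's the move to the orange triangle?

blocked — turn left 84°, forward 4.6 m, then turn left 80°, forward 4.5 m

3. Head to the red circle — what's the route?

blocked — turn left 84°, forward 4.6 m, then turn left 44°, forward 1.5 m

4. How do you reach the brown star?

blocked — turn left 84°, forward 4.6 m, then turn left 68°, forward 3.1 m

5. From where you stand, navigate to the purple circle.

turn right 168°, forward 2.6 m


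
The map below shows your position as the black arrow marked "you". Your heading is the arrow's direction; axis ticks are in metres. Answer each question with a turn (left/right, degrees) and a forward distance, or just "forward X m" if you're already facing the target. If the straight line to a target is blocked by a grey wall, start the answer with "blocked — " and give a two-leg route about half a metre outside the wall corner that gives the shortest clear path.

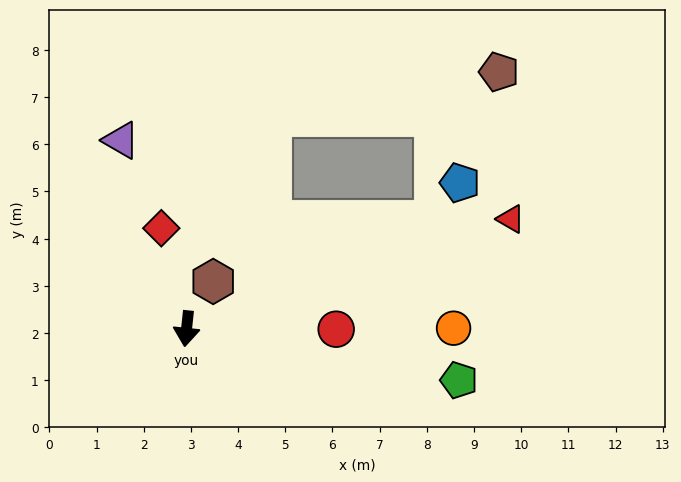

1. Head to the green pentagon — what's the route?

turn left 85°, forward 5.9 m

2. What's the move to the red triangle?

turn left 115°, forward 7.3 m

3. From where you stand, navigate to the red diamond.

turn right 160°, forward 2.2 m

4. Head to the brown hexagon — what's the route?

turn left 157°, forward 1.2 m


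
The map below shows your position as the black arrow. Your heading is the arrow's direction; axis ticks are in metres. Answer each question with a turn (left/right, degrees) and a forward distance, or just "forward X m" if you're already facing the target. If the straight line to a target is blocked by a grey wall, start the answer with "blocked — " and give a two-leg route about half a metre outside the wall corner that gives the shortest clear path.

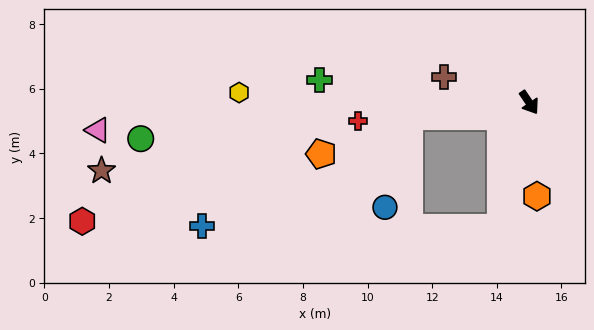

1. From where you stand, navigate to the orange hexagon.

turn right 29°, forward 2.9 m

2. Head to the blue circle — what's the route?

blocked — turn right 117°, forward 3.7 m, then turn left 68°, forward 2.9 m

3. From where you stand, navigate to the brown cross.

turn right 141°, forward 2.8 m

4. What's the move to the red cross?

turn right 118°, forward 5.3 m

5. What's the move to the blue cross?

blocked — turn right 47°, forward 4.0 m, then turn right 77°, forward 9.2 m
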